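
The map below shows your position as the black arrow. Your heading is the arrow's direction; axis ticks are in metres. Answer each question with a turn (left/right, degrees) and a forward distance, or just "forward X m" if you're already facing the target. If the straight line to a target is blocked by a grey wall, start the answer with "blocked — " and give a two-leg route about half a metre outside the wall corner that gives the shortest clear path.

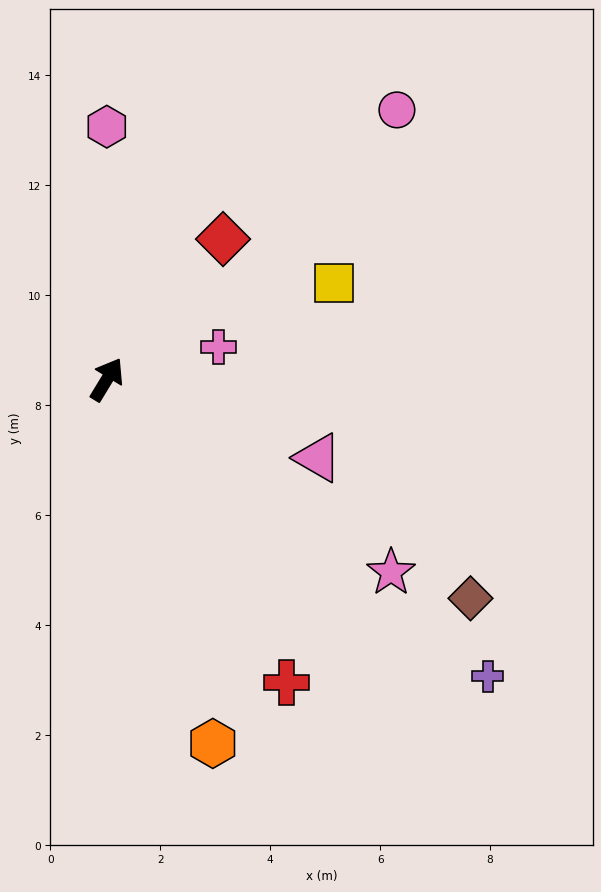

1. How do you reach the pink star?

turn right 93°, forward 6.2 m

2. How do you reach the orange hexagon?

turn right 133°, forward 6.9 m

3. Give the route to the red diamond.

turn right 8°, forward 3.3 m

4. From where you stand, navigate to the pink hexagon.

turn left 31°, forward 4.6 m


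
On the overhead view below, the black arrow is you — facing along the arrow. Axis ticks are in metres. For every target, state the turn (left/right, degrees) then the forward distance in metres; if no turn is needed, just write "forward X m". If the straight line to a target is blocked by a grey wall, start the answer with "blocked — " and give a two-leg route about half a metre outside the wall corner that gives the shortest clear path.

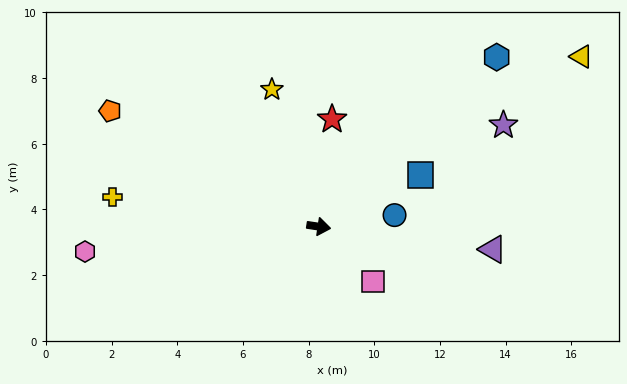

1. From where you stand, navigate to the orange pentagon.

turn left 159°, forward 7.3 m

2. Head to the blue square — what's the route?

turn left 35°, forward 3.5 m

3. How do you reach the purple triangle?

forward 5.3 m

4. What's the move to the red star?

turn left 91°, forward 3.3 m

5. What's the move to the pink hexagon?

turn right 165°, forward 7.2 m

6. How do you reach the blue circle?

turn left 17°, forward 2.3 m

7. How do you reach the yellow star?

turn left 117°, forward 4.4 m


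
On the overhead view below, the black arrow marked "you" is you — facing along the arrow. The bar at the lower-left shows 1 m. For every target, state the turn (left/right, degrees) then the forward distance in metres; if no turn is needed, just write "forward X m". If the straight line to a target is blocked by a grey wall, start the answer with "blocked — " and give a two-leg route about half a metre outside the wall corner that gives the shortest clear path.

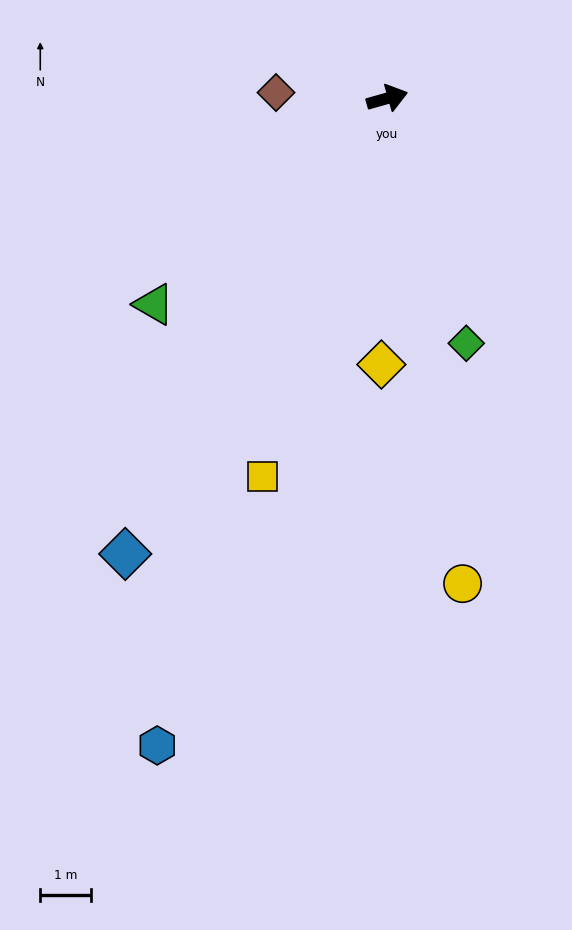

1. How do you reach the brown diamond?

turn left 161°, forward 2.2 m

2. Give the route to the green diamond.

turn right 88°, forward 5.0 m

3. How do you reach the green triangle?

turn right 154°, forward 6.1 m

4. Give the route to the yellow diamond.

turn right 107°, forward 5.2 m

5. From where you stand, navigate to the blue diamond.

turn right 136°, forward 10.3 m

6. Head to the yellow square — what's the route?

turn right 124°, forward 7.8 m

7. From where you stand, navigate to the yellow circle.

turn right 97°, forward 9.6 m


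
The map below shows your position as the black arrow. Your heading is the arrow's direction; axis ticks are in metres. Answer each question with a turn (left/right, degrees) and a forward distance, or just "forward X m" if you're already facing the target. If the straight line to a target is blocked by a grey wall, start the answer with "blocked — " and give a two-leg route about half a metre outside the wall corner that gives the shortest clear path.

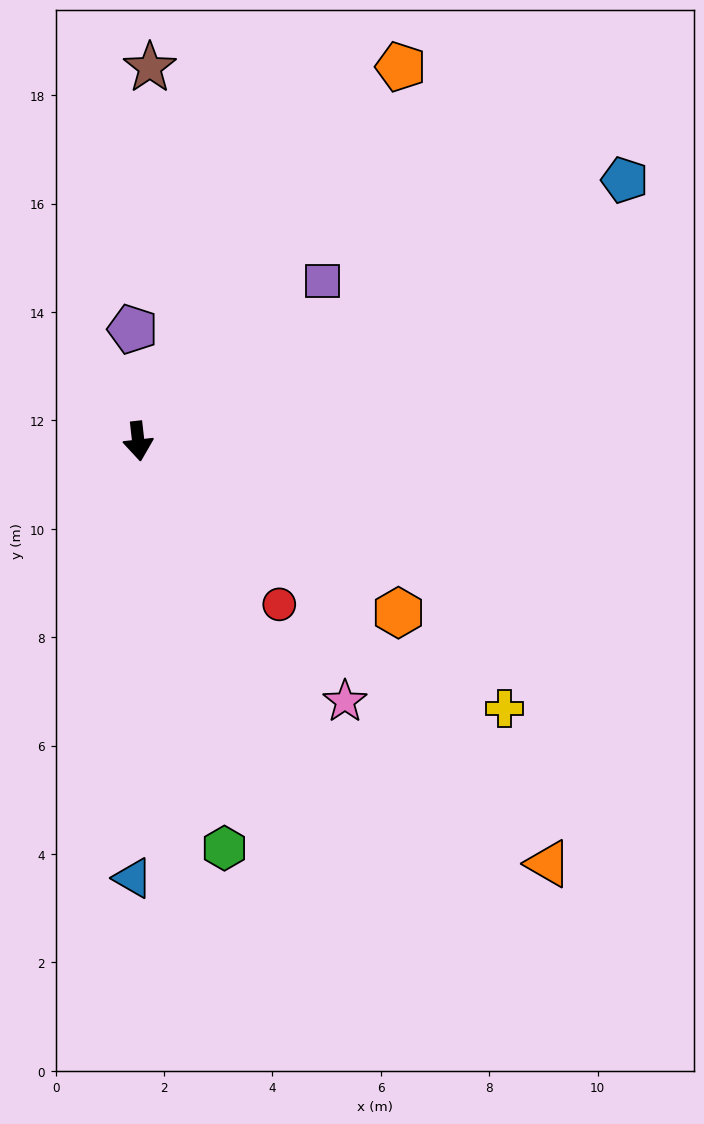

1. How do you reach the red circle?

turn left 34°, forward 4.0 m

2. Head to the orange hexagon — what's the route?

turn left 50°, forward 5.7 m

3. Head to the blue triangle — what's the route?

turn right 7°, forward 8.1 m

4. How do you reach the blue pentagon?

turn left 112°, forward 10.2 m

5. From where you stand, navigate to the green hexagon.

turn left 6°, forward 7.7 m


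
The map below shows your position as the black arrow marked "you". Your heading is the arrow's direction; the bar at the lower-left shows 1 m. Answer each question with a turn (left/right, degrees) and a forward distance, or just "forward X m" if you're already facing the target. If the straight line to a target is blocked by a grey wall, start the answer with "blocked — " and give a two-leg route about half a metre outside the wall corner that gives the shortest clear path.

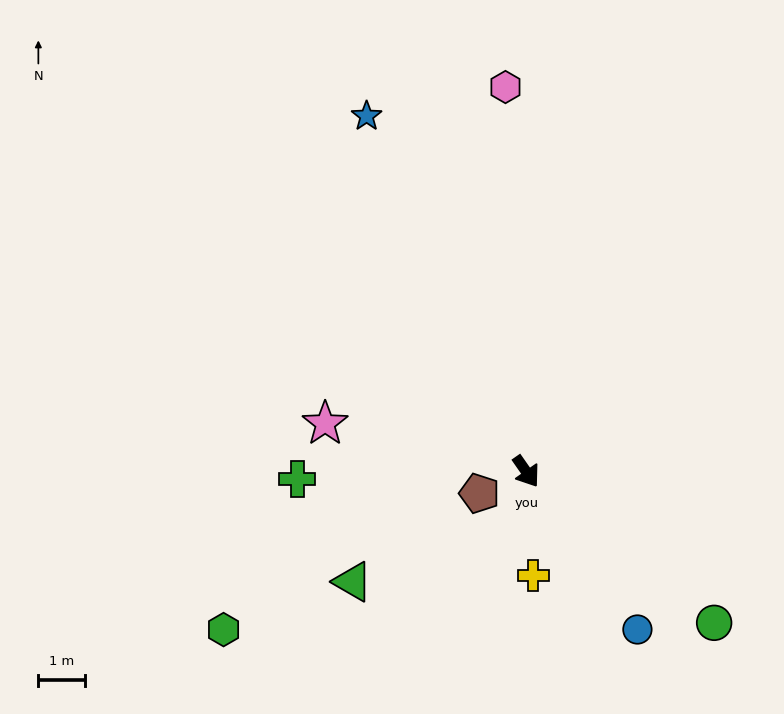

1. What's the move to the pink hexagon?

turn left 148°, forward 8.3 m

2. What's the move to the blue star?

turn left 169°, forward 8.4 m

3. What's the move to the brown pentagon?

turn right 100°, forward 1.1 m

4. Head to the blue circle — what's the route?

forward 4.2 m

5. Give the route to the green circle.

turn left 16°, forward 5.2 m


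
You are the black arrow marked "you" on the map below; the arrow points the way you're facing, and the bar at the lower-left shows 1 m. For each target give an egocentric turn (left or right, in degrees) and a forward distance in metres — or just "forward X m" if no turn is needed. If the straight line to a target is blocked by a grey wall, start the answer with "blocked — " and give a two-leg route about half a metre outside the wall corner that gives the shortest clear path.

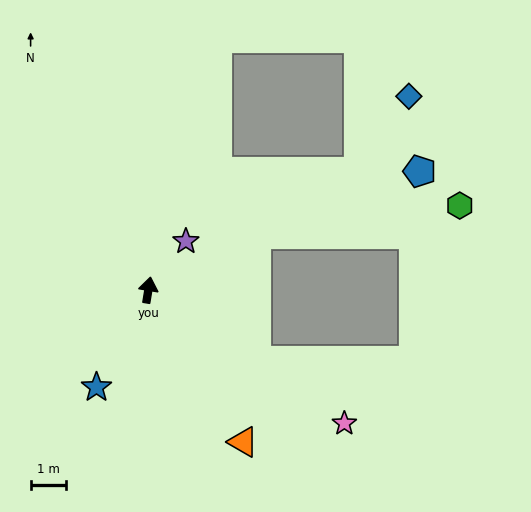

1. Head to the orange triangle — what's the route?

turn right 139°, forward 5.1 m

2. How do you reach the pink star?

turn right 115°, forward 6.7 m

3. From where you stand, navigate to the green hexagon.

blocked — turn right 53°, forward 3.5 m, then turn right 20°, forward 5.8 m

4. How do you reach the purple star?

turn right 28°, forward 1.7 m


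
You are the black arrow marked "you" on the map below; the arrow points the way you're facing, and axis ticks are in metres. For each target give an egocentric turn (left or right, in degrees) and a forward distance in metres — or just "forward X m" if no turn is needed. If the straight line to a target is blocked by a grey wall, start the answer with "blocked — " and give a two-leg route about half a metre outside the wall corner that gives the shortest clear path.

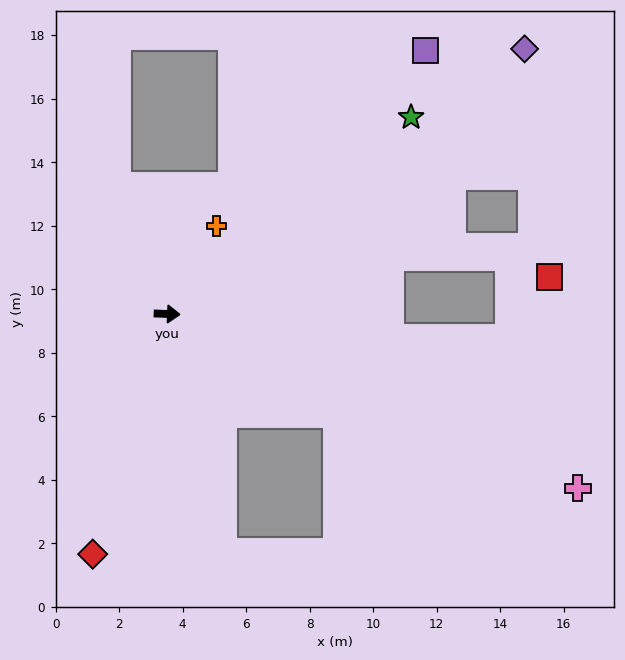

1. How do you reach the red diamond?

turn right 105°, forward 7.9 m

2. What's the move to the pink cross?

turn right 21°, forward 14.0 m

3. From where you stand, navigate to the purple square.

turn left 48°, forward 11.6 m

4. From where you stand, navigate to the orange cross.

turn left 63°, forward 3.2 m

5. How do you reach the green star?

turn left 41°, forward 9.9 m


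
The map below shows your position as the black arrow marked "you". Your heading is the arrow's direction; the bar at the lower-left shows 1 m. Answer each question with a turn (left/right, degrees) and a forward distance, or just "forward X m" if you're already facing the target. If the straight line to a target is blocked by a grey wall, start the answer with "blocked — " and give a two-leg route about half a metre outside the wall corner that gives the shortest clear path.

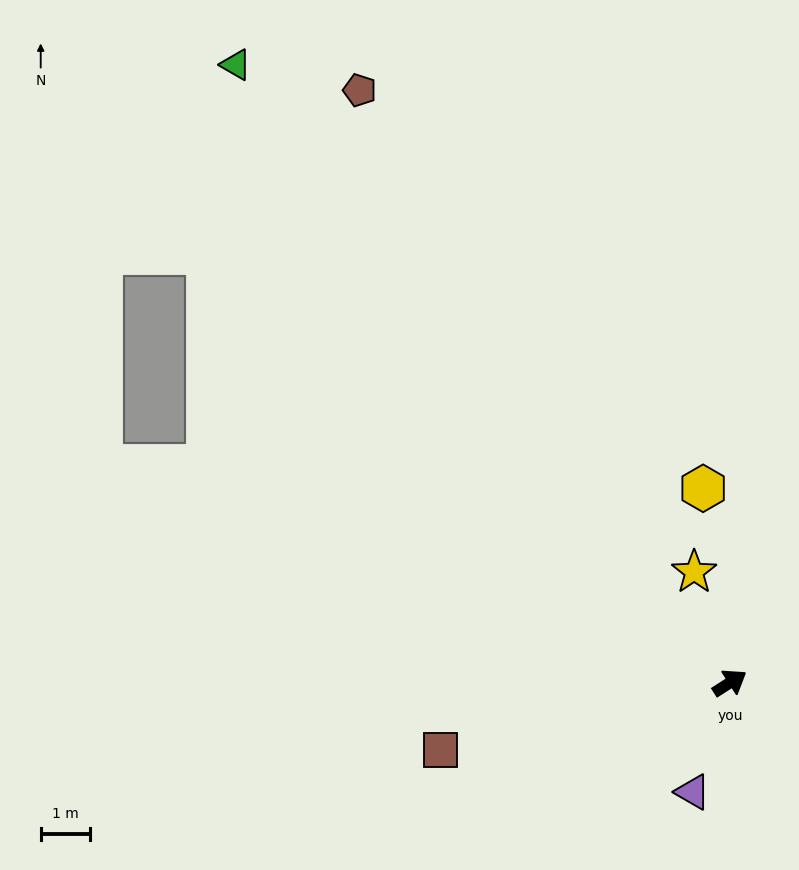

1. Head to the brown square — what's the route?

turn left 160°, forward 6.0 m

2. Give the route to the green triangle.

turn left 96°, forward 16.0 m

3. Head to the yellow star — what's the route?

turn left 75°, forward 2.4 m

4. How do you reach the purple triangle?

turn right 141°, forward 2.3 m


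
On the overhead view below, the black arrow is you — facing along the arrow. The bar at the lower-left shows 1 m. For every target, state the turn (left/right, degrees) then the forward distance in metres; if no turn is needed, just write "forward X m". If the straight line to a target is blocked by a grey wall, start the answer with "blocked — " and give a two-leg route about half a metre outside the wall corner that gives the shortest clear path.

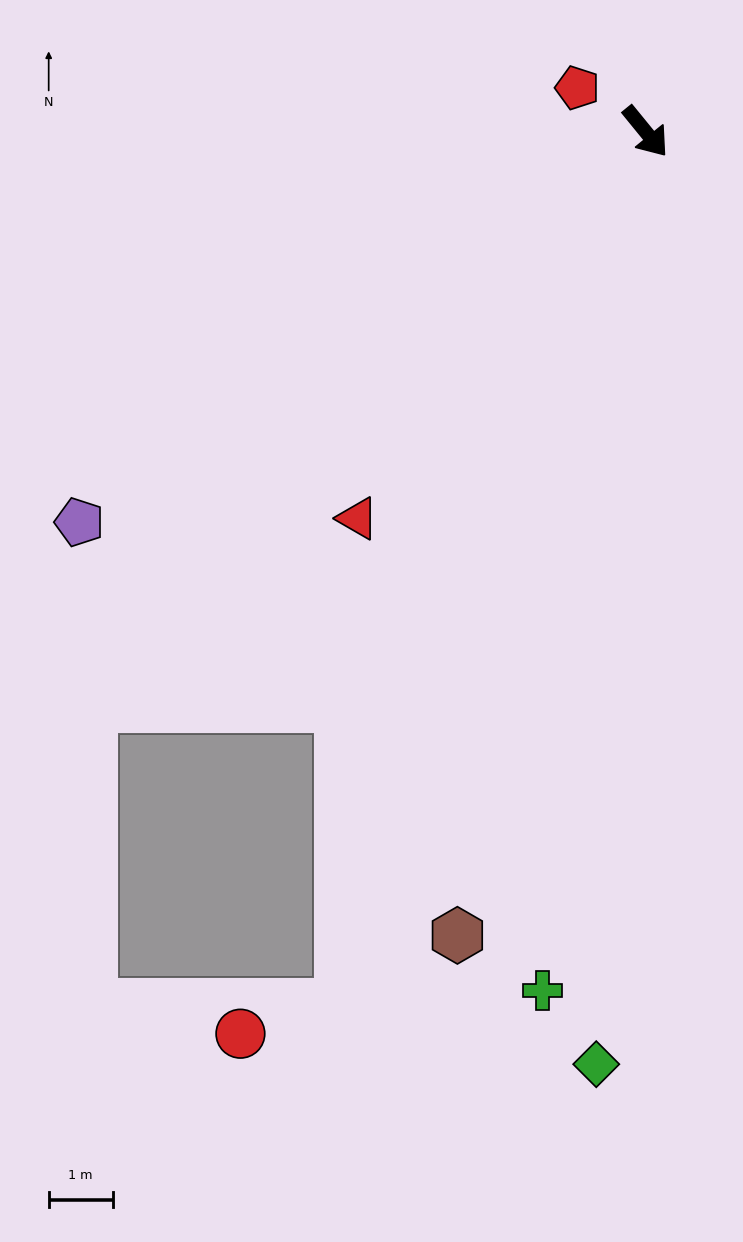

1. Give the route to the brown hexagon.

turn right 52°, forward 12.9 m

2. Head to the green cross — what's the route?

turn right 46°, forward 13.5 m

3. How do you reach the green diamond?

turn right 42°, forward 14.6 m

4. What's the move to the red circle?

blocked — turn right 58°, forward 14.4 m, then turn right 56°, forward 1.6 m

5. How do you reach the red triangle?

turn right 76°, forward 7.5 m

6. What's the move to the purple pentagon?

turn right 95°, forward 10.7 m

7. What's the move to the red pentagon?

turn right 162°, forward 1.3 m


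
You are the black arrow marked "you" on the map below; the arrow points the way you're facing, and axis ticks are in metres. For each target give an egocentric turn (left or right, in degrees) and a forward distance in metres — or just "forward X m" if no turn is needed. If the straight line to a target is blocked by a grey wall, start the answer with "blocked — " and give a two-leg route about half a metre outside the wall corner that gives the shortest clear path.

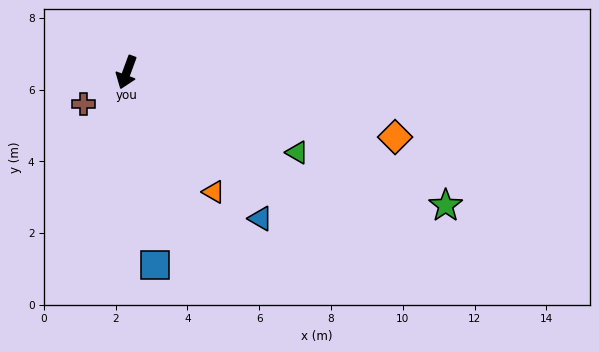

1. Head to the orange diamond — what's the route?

turn left 97°, forward 7.7 m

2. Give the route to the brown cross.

turn right 33°, forward 1.5 m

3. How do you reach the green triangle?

turn left 85°, forward 5.2 m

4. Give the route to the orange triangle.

turn left 56°, forward 4.1 m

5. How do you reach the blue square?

turn left 29°, forward 5.4 m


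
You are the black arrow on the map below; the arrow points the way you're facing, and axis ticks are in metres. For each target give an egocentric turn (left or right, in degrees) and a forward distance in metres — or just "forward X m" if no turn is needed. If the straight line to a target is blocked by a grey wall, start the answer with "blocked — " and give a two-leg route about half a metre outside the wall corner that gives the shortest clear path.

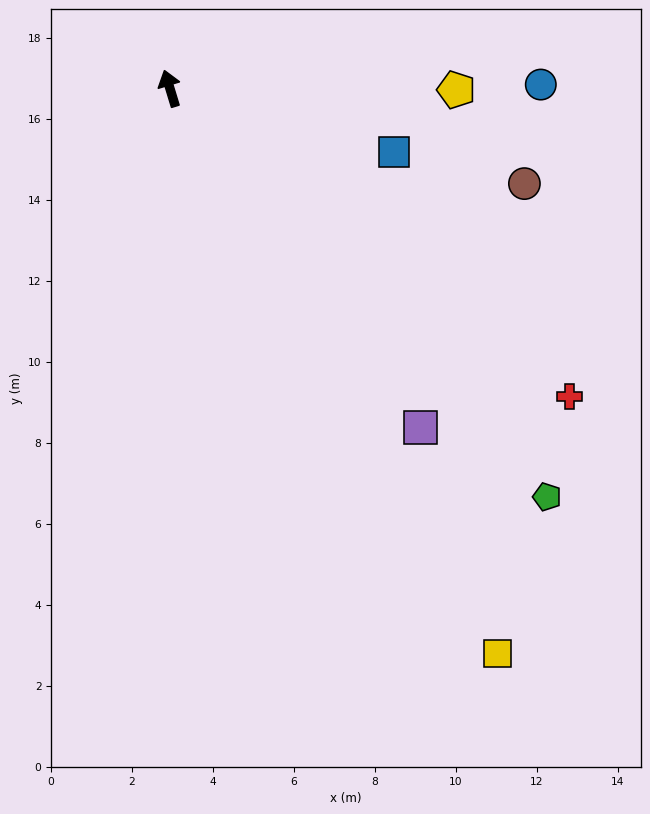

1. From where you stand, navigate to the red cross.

turn right 145°, forward 12.5 m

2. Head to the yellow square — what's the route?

turn right 167°, forward 16.1 m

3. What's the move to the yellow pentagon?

turn right 107°, forward 7.1 m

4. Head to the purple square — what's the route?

turn right 160°, forward 10.4 m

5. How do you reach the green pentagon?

turn right 154°, forward 13.7 m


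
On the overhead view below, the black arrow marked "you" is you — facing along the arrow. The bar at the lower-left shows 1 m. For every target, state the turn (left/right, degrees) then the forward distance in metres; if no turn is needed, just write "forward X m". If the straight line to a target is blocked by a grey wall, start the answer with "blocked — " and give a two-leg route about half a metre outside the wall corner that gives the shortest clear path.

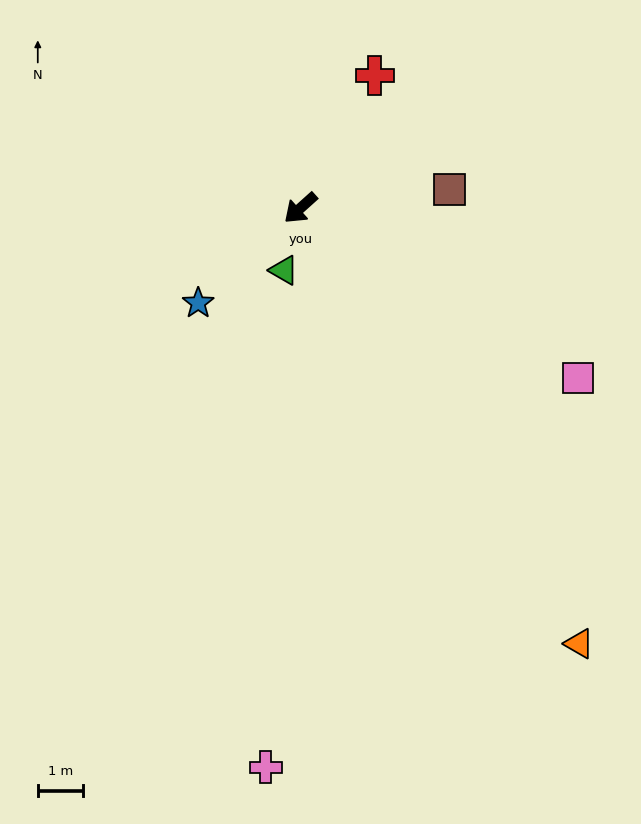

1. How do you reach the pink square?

turn left 107°, forward 7.1 m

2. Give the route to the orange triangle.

turn left 81°, forward 11.4 m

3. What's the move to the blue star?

forward 3.1 m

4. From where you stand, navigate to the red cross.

turn right 161°, forward 3.3 m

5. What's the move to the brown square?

turn left 145°, forward 3.3 m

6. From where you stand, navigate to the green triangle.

turn left 33°, forward 1.4 m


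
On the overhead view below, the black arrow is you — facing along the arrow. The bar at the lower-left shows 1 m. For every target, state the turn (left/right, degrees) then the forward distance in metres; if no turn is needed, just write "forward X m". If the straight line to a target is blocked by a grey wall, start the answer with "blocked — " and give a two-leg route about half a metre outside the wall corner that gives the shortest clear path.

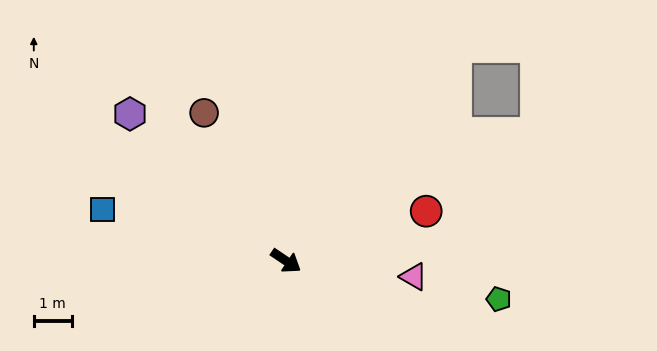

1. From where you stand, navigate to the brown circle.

turn left 153°, forward 4.5 m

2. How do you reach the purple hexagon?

turn left 171°, forward 5.7 m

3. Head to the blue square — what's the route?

turn right 162°, forward 5.0 m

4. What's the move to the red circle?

turn left 53°, forward 3.9 m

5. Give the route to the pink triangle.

turn left 27°, forward 3.4 m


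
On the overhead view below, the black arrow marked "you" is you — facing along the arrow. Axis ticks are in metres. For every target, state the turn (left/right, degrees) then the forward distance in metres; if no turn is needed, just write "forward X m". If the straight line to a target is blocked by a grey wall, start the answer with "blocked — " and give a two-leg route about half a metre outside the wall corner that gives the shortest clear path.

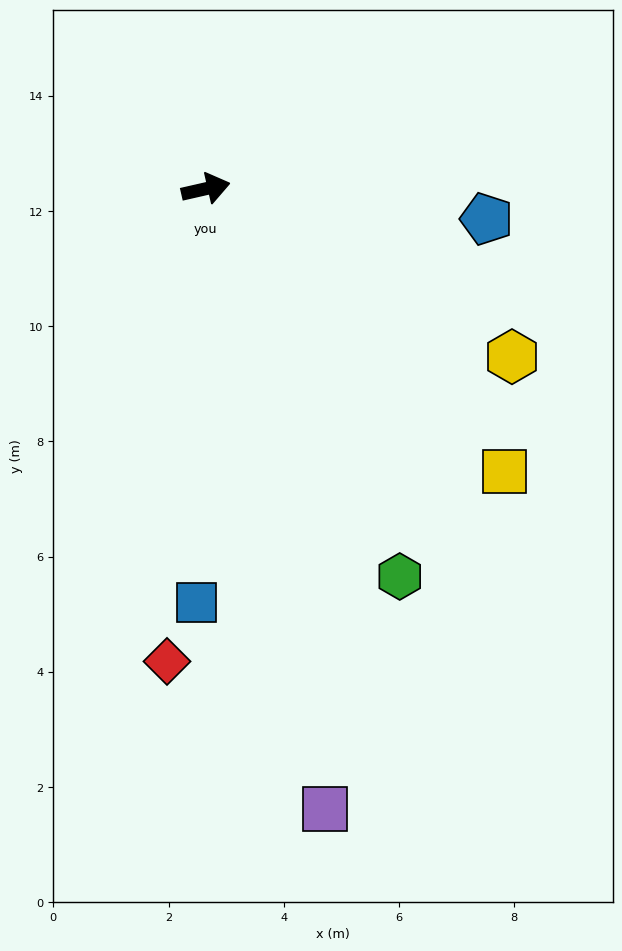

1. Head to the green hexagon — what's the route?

turn right 76°, forward 7.5 m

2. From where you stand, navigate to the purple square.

turn right 92°, forward 11.0 m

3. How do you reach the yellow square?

turn right 56°, forward 7.1 m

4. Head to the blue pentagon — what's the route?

turn right 19°, forward 4.9 m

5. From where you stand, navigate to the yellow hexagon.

turn right 42°, forward 6.1 m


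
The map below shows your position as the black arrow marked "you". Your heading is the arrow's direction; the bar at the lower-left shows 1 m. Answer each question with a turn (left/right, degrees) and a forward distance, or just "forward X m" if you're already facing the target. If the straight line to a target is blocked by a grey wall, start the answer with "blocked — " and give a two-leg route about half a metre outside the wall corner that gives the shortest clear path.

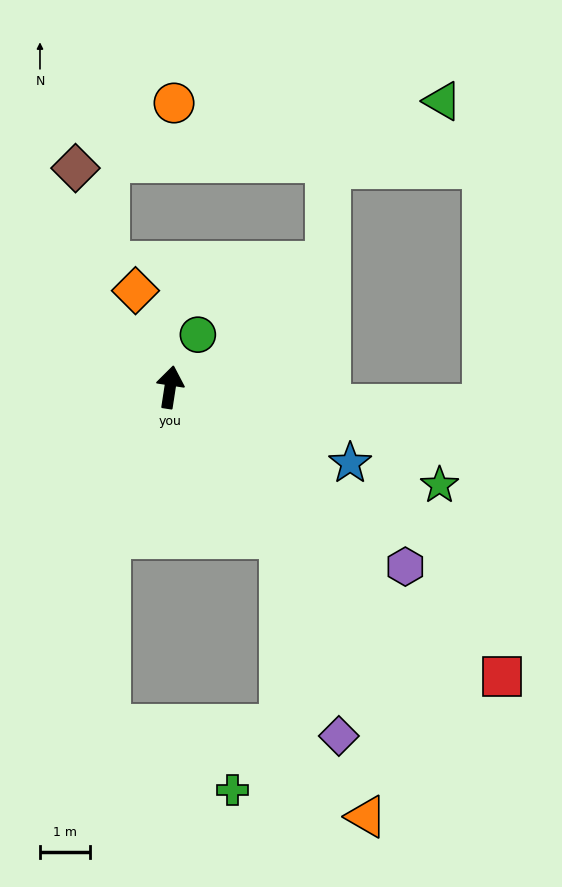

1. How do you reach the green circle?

turn right 19°, forward 1.2 m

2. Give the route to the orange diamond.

turn left 29°, forward 2.1 m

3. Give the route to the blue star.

turn right 104°, forward 3.9 m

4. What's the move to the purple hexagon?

turn right 119°, forward 5.9 m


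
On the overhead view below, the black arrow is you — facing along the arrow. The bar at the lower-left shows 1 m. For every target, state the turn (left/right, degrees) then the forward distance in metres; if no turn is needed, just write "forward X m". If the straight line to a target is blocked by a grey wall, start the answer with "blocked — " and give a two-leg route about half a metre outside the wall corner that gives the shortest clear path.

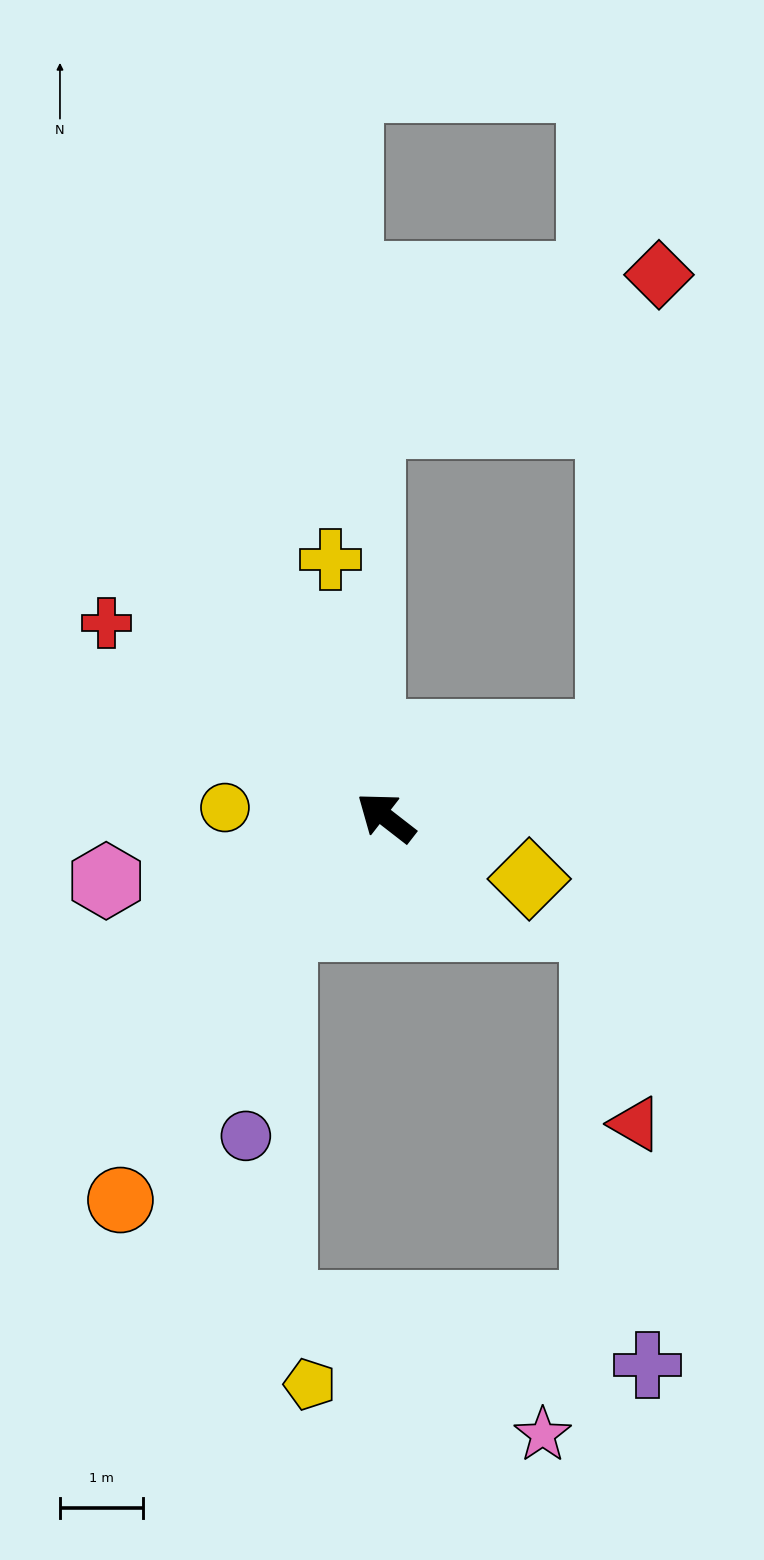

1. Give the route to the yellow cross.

turn right 40°, forward 3.2 m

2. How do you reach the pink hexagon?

turn left 51°, forward 3.5 m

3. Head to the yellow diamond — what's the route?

turn right 165°, forward 1.9 m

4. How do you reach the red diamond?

blocked — turn right 122°, forward 2.9 m, then turn left 64°, forward 5.6 m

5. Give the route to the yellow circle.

turn left 34°, forward 1.9 m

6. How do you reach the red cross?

turn left 3°, forward 4.1 m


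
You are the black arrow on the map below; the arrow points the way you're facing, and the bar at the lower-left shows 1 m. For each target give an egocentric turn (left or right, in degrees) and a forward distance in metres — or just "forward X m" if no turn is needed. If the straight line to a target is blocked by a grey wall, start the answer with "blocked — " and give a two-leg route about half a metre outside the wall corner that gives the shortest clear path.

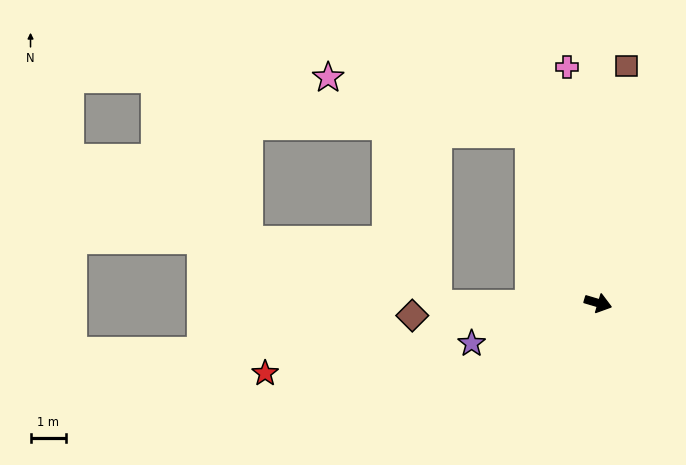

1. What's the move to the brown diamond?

turn right 160°, forward 5.2 m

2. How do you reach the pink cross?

turn left 114°, forward 6.7 m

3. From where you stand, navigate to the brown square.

turn left 100°, forward 6.7 m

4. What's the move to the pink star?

blocked — turn left 128°, forward 5.2 m, then turn left 53°, forward 5.9 m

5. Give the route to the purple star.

turn right 146°, forward 3.7 m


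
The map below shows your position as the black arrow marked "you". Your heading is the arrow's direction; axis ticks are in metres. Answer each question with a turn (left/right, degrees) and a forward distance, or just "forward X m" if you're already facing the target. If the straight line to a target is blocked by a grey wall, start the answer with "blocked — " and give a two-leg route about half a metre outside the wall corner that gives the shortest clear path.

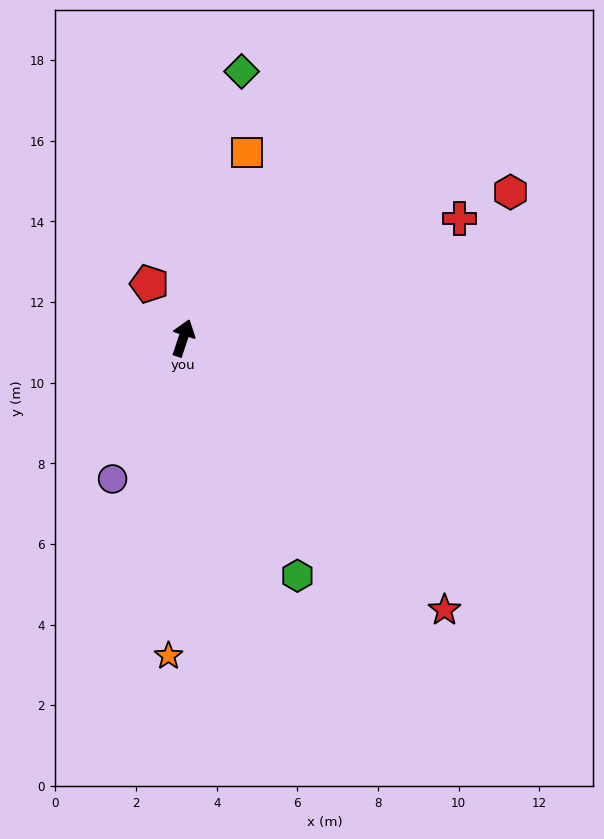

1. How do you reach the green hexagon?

turn right 136°, forward 6.5 m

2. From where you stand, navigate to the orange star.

turn right 164°, forward 7.9 m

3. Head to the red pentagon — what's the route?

turn left 50°, forward 1.6 m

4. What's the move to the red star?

turn right 118°, forward 9.4 m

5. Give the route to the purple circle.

turn left 172°, forward 3.9 m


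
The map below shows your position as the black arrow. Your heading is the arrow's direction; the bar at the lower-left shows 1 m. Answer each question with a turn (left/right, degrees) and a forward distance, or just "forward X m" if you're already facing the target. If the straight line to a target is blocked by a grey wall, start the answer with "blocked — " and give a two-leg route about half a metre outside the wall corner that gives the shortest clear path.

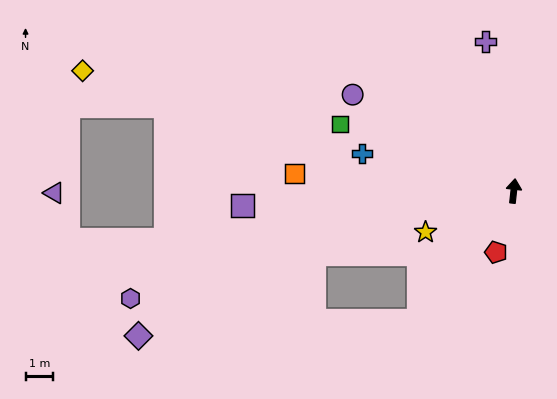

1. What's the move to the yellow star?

turn left 121°, forward 3.5 m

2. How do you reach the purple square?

turn left 99°, forward 9.8 m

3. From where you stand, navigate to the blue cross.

turn left 82°, forward 5.7 m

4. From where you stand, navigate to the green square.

turn left 75°, forward 6.7 m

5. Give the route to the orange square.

turn left 92°, forward 8.0 m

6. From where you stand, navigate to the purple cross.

turn left 17°, forward 5.5 m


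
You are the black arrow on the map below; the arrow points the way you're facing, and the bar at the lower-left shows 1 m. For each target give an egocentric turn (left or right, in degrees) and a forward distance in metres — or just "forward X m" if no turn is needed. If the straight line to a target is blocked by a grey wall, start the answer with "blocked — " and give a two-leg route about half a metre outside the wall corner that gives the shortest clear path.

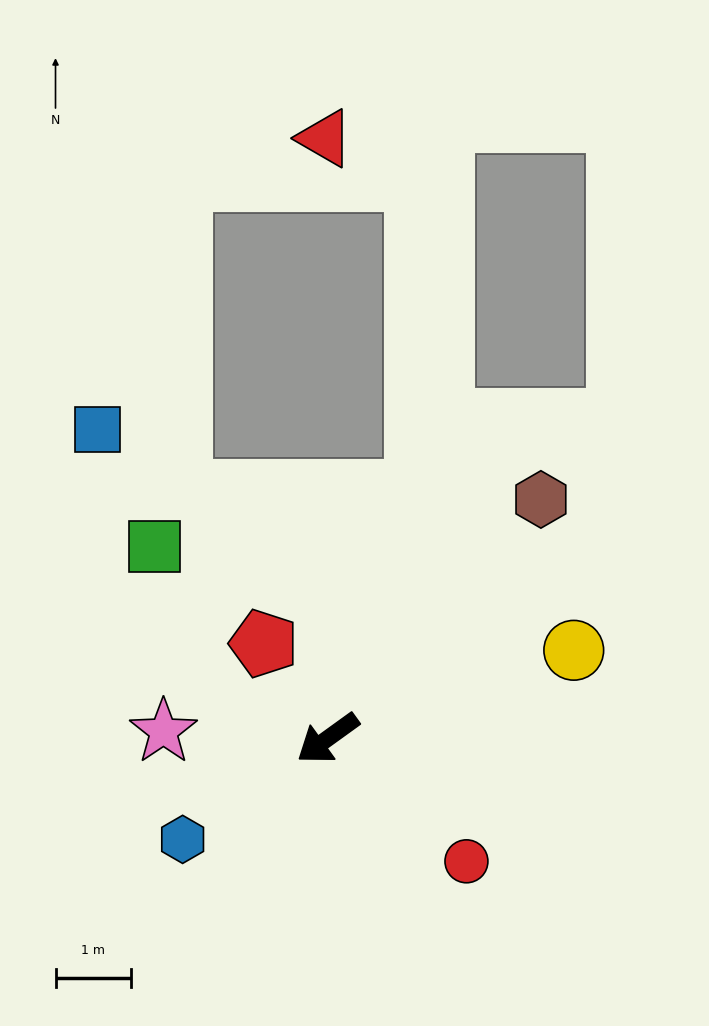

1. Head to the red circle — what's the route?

turn left 103°, forward 2.4 m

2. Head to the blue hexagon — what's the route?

forward 2.3 m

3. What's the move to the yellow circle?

turn left 164°, forward 3.4 m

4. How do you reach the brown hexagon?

turn right 168°, forward 4.2 m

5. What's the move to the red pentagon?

turn right 92°, forward 1.5 m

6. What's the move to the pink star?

turn right 38°, forward 2.2 m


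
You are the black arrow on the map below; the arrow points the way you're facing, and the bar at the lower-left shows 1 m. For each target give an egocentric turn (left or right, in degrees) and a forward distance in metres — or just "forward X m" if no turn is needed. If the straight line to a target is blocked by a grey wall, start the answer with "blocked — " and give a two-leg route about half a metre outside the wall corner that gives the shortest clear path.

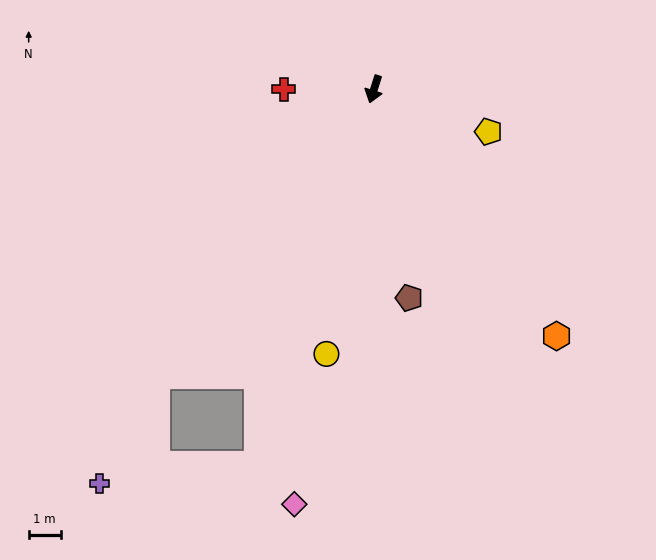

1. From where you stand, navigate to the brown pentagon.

turn left 27°, forward 6.6 m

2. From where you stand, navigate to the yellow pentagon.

turn left 87°, forward 3.8 m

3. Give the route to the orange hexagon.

turn left 54°, forward 9.5 m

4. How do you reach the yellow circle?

turn left 7°, forward 8.3 m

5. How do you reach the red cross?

turn right 72°, forward 2.8 m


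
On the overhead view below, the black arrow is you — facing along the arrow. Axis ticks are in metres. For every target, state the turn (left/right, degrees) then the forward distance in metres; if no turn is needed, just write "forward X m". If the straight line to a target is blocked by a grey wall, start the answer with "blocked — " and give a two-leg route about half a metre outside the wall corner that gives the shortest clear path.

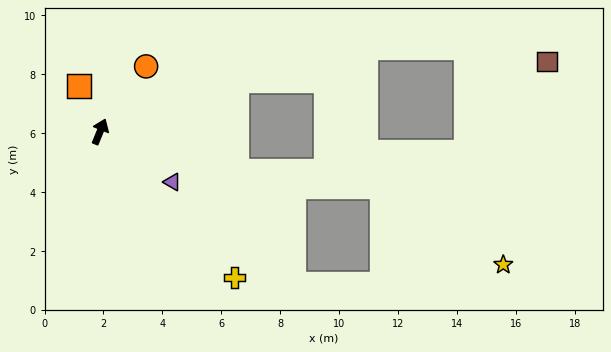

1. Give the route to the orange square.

turn left 47°, forward 1.7 m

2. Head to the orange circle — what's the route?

turn right 13°, forward 2.7 m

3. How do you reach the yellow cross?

turn right 115°, forward 6.7 m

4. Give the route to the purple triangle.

turn right 103°, forward 3.0 m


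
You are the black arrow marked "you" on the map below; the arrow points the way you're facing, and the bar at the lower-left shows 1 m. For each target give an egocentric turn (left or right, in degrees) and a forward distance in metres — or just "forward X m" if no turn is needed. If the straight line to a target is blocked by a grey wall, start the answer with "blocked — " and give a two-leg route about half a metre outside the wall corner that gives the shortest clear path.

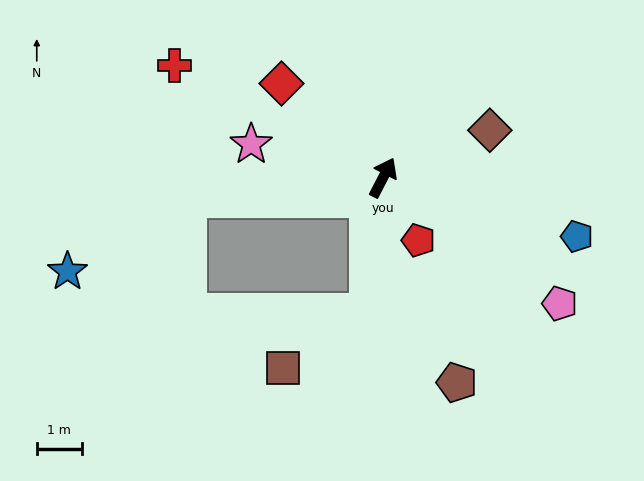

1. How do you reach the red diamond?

turn left 75°, forward 3.1 m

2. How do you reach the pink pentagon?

turn right 98°, forward 4.8 m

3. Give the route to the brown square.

blocked — turn right 159°, forward 3.0 m, then turn right 51°, forward 2.3 m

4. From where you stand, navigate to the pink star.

turn left 103°, forward 3.0 m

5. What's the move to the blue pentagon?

turn right 80°, forward 4.5 m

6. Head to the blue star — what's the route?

blocked — turn left 124°, forward 4.4 m, then turn left 25°, forward 3.1 m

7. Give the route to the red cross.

turn left 89°, forward 5.3 m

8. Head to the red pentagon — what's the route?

turn right 123°, forward 1.6 m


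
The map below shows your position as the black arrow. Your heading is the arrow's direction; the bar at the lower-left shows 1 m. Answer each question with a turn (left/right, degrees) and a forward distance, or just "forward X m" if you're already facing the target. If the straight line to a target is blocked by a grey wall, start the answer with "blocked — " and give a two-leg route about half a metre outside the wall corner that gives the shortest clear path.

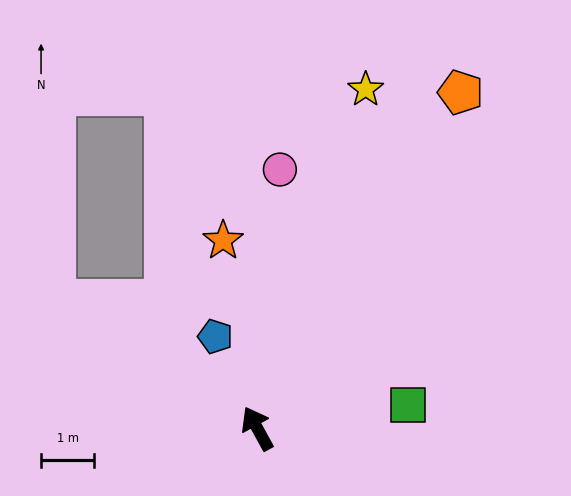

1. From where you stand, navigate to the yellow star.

turn right 47°, forward 6.7 m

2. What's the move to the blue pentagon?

turn right 4°, forward 1.9 m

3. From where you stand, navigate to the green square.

turn right 110°, forward 2.9 m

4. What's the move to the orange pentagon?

turn right 60°, forward 7.4 m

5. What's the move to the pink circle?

turn right 34°, forward 4.9 m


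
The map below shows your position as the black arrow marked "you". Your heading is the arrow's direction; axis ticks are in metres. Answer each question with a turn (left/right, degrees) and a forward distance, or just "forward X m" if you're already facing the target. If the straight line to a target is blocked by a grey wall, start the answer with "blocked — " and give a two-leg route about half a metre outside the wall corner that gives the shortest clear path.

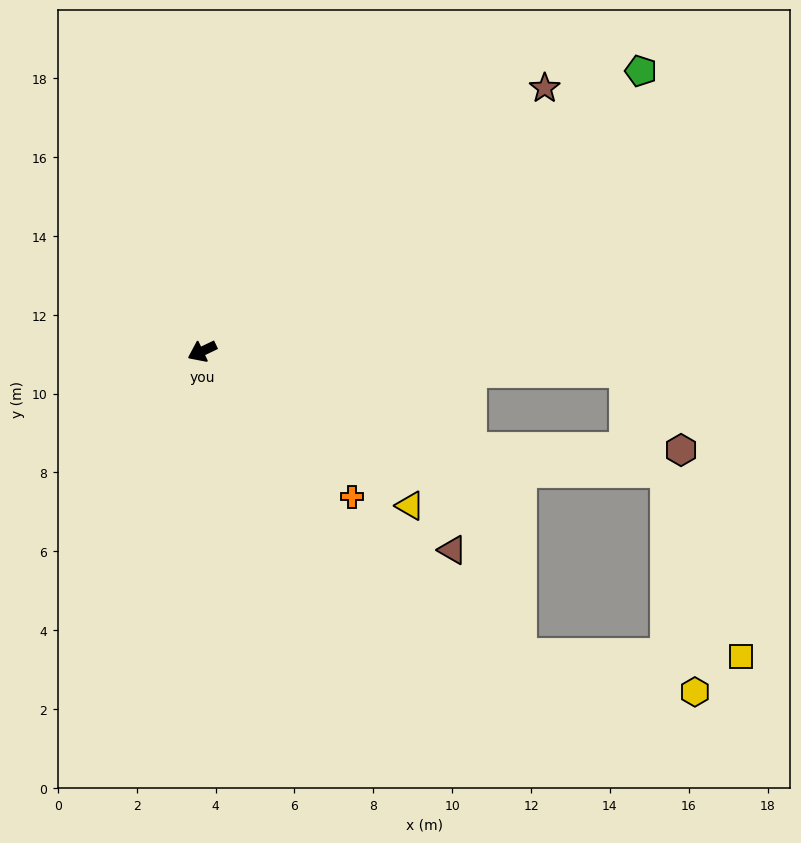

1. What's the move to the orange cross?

turn left 110°, forward 5.3 m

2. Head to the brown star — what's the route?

turn right 168°, forward 11.0 m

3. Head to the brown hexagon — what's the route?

blocked — turn left 135°, forward 7.2 m, then turn left 19°, forward 5.4 m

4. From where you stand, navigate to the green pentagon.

turn right 173°, forward 13.2 m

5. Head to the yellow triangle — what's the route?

turn left 118°, forward 6.6 m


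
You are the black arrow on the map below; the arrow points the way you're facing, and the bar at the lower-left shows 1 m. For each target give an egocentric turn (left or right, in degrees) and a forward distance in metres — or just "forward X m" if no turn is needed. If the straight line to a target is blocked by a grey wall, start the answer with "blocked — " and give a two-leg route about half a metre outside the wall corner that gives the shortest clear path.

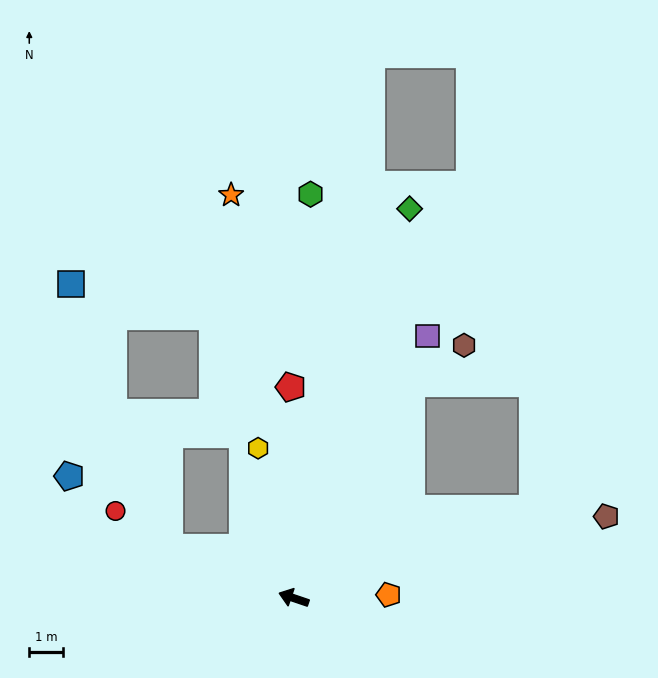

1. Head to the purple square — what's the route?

turn right 98°, forward 8.8 m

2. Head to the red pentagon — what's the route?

turn right 70°, forward 6.3 m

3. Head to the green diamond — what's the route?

turn right 88°, forward 12.2 m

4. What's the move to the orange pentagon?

turn right 159°, forward 2.9 m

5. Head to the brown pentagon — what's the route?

turn right 147°, forward 9.7 m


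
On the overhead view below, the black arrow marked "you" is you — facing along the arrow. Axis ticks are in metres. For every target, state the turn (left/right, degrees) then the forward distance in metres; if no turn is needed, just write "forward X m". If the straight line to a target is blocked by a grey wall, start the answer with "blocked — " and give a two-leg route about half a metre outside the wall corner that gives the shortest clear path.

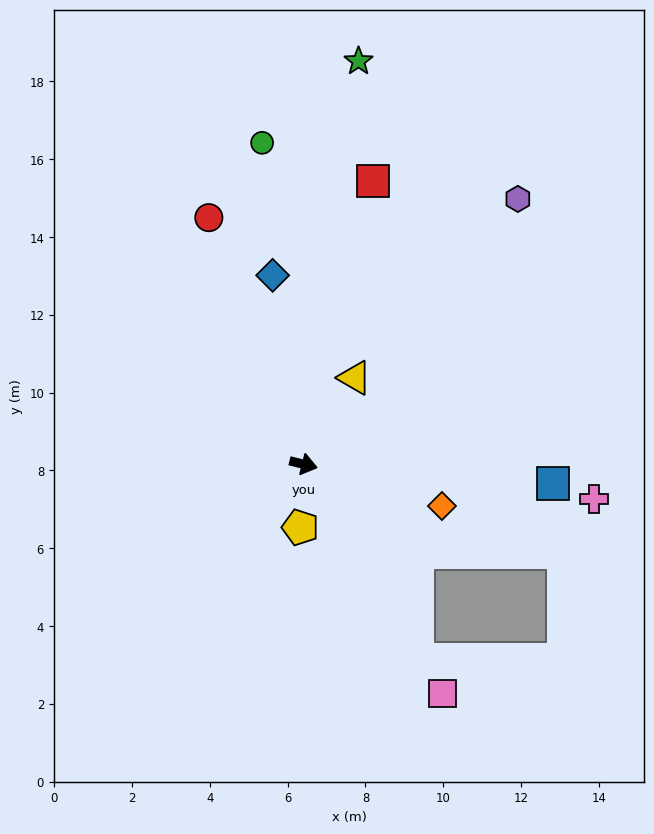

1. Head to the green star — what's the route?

turn left 96°, forward 10.5 m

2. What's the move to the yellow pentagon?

turn right 79°, forward 1.6 m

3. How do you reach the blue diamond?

turn left 113°, forward 4.9 m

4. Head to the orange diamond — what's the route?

turn right 3°, forward 3.7 m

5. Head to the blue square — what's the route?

turn left 10°, forward 6.4 m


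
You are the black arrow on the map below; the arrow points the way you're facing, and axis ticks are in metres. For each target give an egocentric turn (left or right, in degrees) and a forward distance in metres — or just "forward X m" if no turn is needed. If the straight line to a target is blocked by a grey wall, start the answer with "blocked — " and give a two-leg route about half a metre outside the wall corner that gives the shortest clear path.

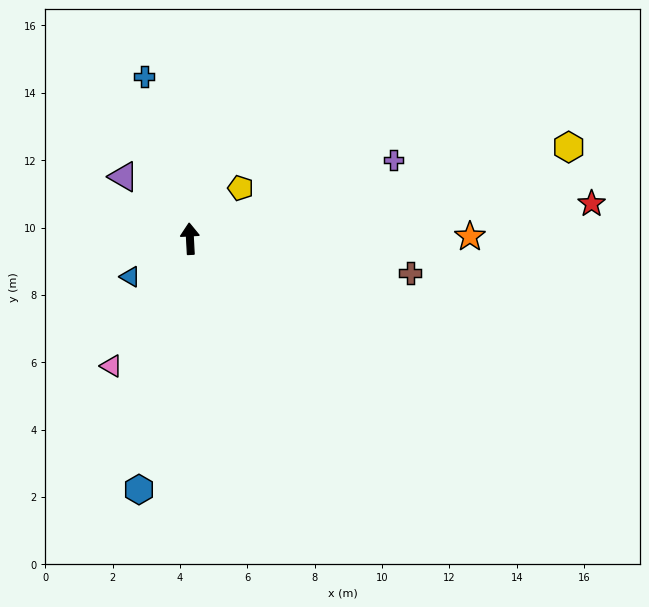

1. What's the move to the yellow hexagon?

turn right 79°, forward 11.6 m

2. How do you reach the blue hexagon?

turn left 165°, forward 7.6 m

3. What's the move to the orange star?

turn right 93°, forward 8.3 m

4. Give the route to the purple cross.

turn right 72°, forward 6.5 m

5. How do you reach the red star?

turn right 88°, forward 12.0 m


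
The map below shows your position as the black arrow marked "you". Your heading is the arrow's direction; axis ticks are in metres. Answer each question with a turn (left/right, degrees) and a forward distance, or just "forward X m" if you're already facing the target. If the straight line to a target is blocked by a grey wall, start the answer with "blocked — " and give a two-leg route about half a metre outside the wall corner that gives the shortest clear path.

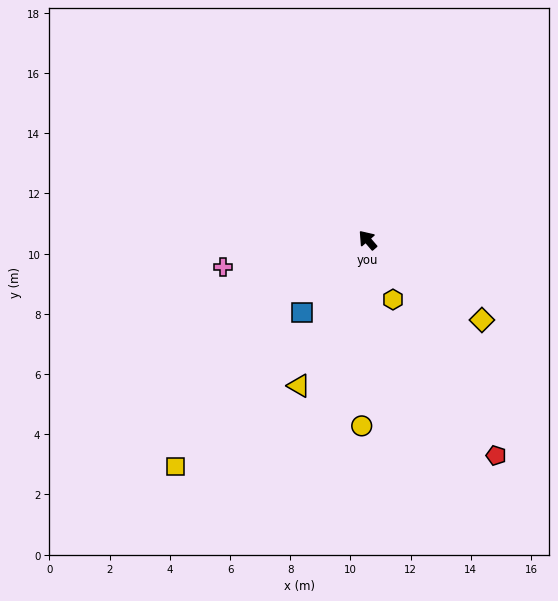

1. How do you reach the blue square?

turn left 97°, forward 3.2 m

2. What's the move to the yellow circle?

turn left 137°, forward 6.2 m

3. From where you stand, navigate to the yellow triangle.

turn left 114°, forward 5.4 m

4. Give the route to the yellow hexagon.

turn left 162°, forward 2.1 m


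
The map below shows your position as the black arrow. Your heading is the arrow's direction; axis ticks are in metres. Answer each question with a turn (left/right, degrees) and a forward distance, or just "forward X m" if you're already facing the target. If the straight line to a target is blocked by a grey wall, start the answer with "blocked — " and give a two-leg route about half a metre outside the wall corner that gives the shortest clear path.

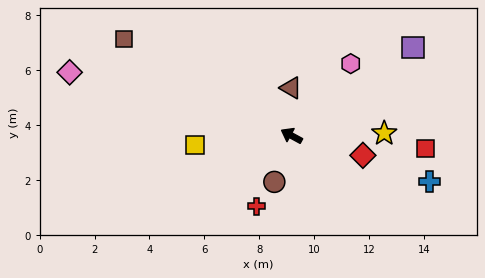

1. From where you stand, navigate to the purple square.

turn right 115°, forward 5.5 m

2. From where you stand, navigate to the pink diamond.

turn left 13°, forward 8.4 m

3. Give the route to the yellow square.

turn left 34°, forward 3.5 m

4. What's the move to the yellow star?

turn right 150°, forward 3.4 m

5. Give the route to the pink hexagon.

turn right 101°, forward 3.4 m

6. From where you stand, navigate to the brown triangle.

turn right 61°, forward 1.7 m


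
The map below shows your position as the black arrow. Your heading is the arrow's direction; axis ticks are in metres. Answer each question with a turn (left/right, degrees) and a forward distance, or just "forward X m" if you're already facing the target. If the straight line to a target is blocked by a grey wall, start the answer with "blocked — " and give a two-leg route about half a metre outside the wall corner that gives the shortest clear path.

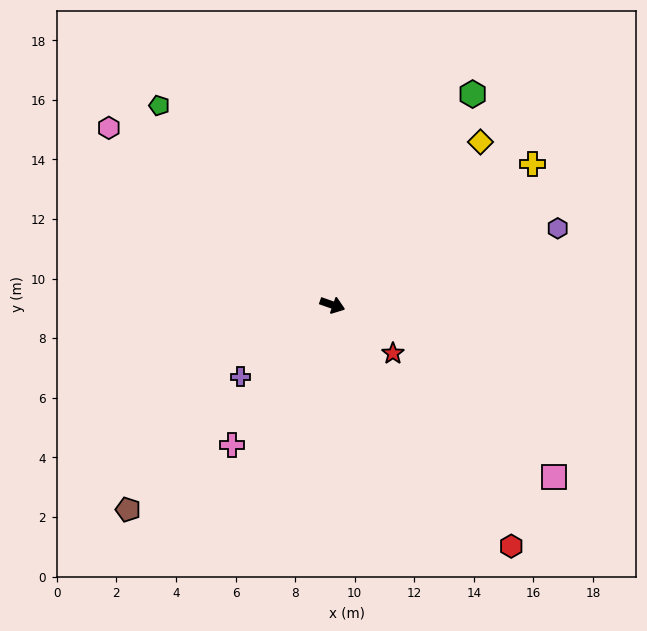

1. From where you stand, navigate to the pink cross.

turn right 106°, forward 5.8 m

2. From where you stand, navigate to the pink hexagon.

turn left 161°, forward 9.6 m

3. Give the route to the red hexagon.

turn right 34°, forward 10.1 m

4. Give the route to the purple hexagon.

turn left 38°, forward 8.0 m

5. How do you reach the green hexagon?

turn left 76°, forward 8.5 m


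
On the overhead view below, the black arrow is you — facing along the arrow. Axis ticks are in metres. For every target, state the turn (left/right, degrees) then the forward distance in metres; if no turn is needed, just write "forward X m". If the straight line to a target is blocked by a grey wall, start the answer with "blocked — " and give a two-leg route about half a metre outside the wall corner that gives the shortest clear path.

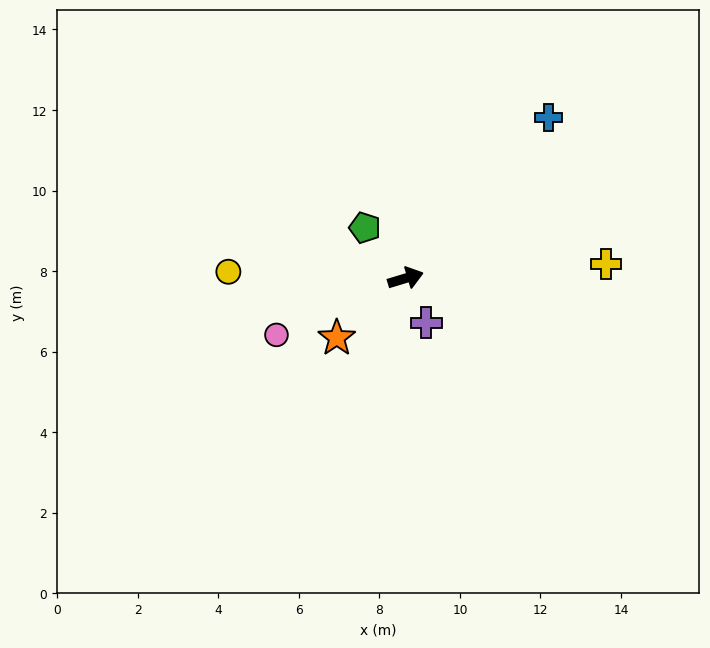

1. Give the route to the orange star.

turn right 156°, forward 2.3 m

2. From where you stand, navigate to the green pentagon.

turn left 112°, forward 1.6 m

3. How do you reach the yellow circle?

turn left 161°, forward 4.4 m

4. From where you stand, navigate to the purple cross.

turn right 82°, forward 1.2 m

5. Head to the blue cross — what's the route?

turn left 31°, forward 5.3 m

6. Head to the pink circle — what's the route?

turn right 173°, forward 3.5 m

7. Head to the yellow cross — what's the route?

turn right 13°, forward 5.0 m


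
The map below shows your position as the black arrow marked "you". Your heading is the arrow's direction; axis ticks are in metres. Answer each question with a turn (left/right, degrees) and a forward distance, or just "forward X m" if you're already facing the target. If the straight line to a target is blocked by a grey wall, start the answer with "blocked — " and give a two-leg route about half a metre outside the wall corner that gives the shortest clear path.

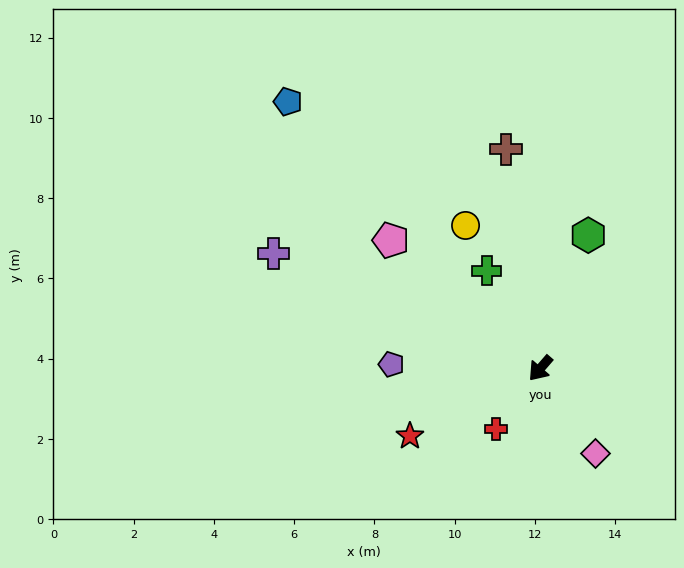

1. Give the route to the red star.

turn right 22°, forward 3.7 m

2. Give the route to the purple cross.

turn right 72°, forward 7.2 m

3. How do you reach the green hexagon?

turn right 159°, forward 3.5 m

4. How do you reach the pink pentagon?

turn right 90°, forward 4.9 m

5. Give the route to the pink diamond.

turn left 74°, forward 2.5 m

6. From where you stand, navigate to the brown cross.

turn right 130°, forward 5.5 m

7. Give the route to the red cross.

turn left 5°, forward 1.9 m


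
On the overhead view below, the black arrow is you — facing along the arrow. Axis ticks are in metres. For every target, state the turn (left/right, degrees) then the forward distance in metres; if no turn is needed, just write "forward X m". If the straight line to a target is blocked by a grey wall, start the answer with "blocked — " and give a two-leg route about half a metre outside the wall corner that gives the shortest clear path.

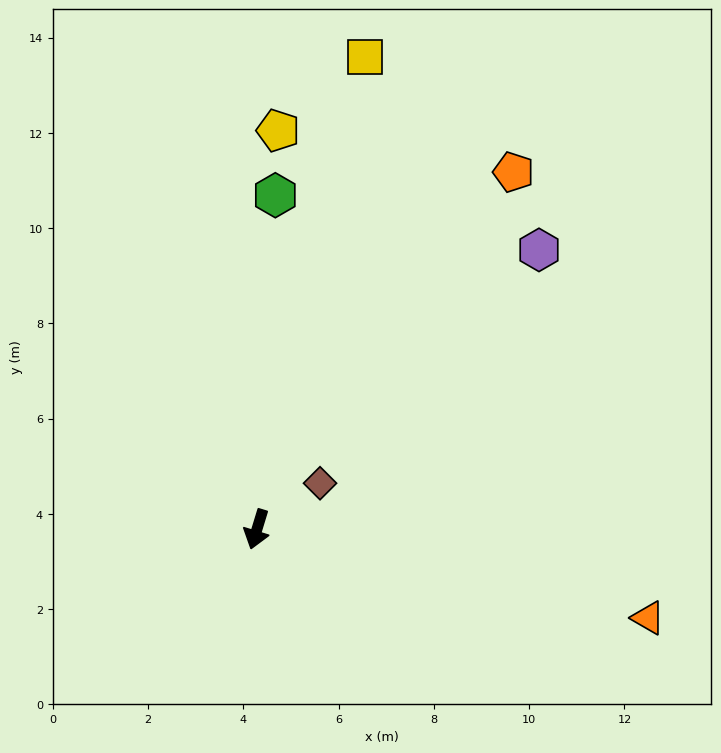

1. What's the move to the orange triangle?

turn left 94°, forward 8.4 m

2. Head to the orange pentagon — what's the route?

turn left 161°, forward 9.2 m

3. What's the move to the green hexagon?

turn right 166°, forward 7.0 m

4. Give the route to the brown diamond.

turn left 143°, forward 1.6 m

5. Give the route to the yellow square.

turn right 176°, forward 10.2 m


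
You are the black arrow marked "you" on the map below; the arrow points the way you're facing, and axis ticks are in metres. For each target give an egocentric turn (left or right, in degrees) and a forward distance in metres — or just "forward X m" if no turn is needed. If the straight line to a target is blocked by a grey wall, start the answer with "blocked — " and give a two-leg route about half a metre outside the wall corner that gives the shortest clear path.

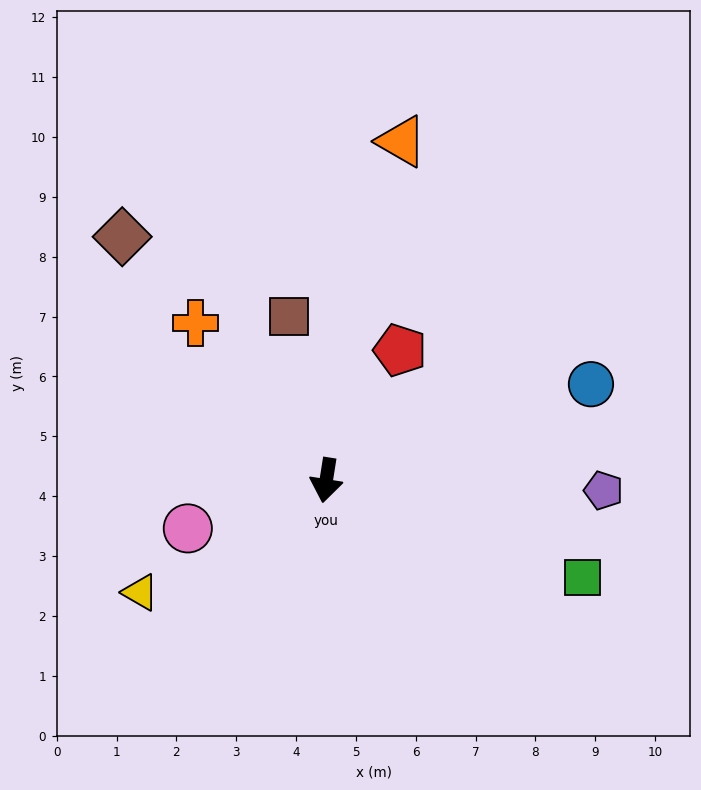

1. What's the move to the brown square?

turn right 158°, forward 2.8 m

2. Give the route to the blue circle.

turn left 119°, forward 4.7 m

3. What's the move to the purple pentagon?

turn left 97°, forward 4.6 m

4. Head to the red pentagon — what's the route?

turn left 159°, forward 2.5 m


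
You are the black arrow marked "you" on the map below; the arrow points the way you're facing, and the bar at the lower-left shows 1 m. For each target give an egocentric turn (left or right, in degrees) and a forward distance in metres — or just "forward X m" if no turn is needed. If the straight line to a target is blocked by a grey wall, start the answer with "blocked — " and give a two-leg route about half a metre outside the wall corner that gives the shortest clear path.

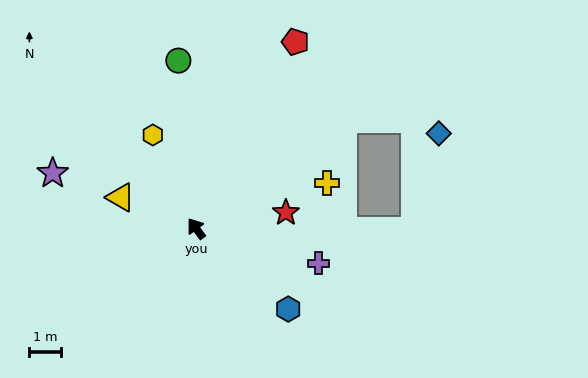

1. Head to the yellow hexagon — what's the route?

turn right 11°, forward 3.2 m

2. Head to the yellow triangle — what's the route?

turn left 31°, forward 2.6 m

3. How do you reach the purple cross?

turn right 142°, forward 4.0 m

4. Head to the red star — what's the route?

turn right 116°, forward 2.9 m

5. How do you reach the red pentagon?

turn right 64°, forward 6.6 m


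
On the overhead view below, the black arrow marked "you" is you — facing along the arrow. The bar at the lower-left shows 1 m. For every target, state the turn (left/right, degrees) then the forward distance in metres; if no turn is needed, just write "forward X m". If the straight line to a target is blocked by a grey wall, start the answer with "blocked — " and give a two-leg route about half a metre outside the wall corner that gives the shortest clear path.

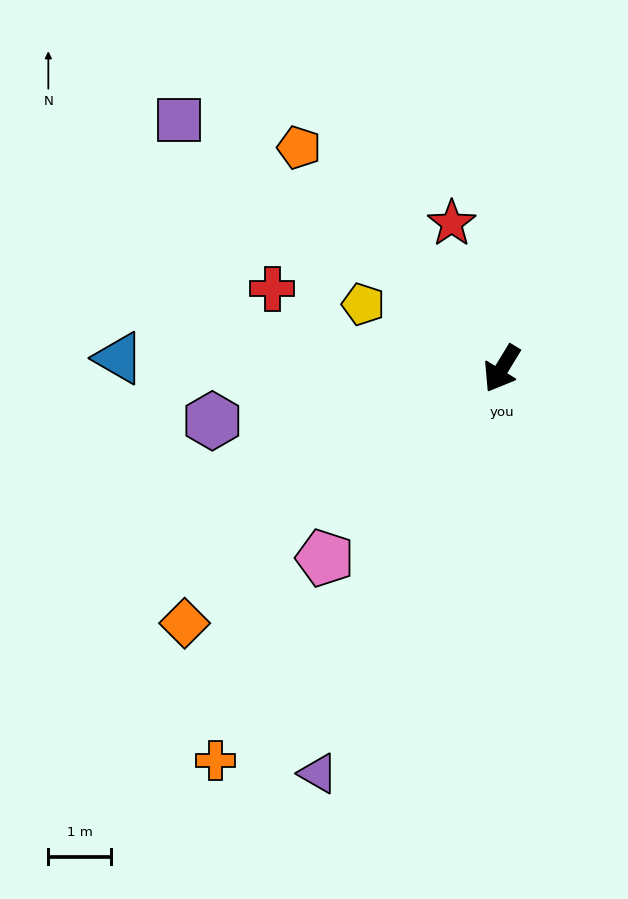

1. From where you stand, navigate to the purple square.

turn right 96°, forward 6.5 m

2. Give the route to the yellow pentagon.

turn right 84°, forward 2.4 m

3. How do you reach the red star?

turn right 130°, forward 2.5 m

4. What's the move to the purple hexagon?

turn right 48°, forward 4.7 m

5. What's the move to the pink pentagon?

turn right 12°, forward 4.1 m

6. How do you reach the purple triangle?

turn left 7°, forward 7.1 m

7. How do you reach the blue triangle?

turn right 60°, forward 6.1 m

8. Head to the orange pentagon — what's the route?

turn right 106°, forward 4.8 m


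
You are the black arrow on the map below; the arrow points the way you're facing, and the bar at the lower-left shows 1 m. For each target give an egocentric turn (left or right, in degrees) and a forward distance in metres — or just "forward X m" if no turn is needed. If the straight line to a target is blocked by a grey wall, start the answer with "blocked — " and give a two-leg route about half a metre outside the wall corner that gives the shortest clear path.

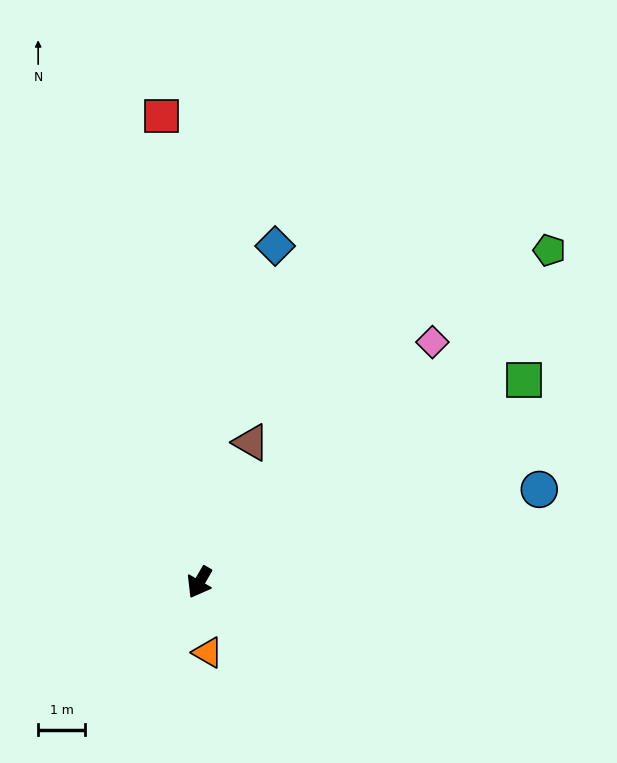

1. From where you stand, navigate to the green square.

turn left 152°, forward 8.1 m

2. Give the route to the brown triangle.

turn right 170°, forward 3.2 m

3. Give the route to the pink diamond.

turn left 166°, forward 7.1 m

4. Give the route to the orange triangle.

turn left 37°, forward 1.5 m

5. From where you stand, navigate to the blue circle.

turn left 135°, forward 7.5 m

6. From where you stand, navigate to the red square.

turn right 145°, forward 9.9 m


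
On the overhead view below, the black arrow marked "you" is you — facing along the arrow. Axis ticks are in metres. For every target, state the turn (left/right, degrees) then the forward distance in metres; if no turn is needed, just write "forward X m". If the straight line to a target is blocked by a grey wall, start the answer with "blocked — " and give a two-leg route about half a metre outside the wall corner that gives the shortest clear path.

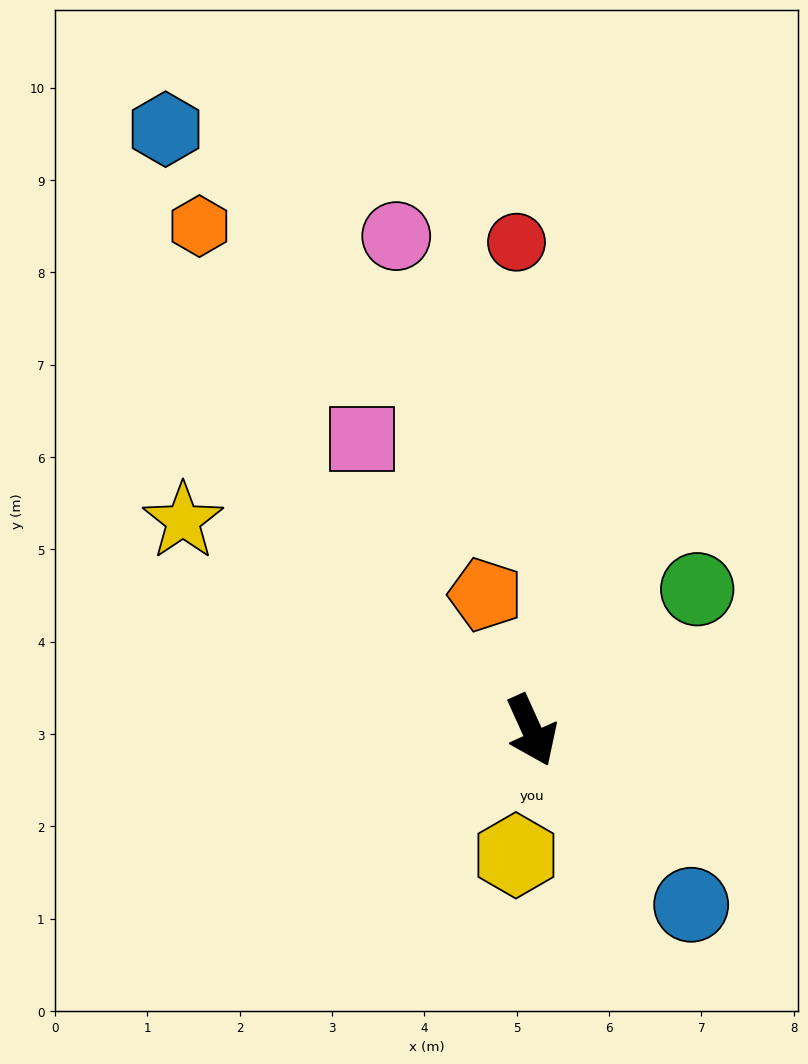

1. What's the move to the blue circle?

turn left 18°, forward 2.6 m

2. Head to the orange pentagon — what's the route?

turn left 175°, forward 1.6 m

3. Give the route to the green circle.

turn left 106°, forward 2.4 m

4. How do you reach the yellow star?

turn right 145°, forward 4.4 m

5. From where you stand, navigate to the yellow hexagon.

turn right 32°, forward 1.4 m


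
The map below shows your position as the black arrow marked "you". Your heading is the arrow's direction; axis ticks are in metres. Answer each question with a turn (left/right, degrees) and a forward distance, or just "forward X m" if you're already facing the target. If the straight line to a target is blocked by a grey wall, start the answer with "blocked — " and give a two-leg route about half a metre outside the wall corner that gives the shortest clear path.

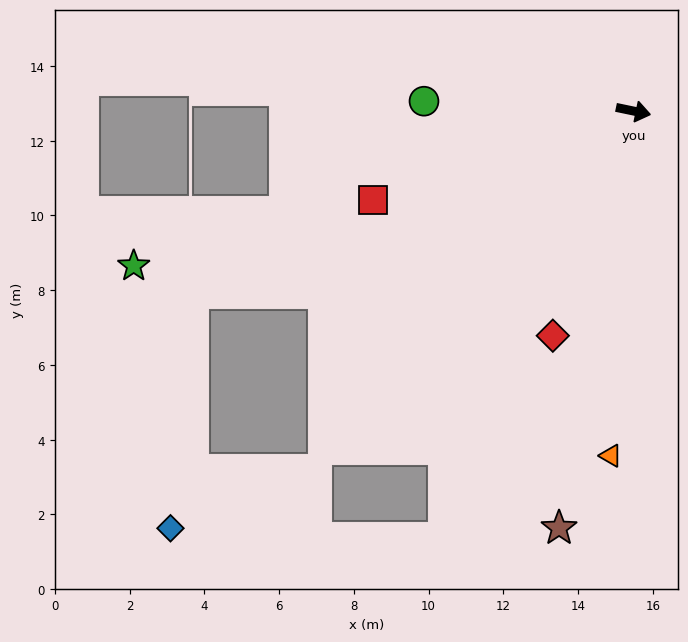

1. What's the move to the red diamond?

turn right 98°, forward 6.4 m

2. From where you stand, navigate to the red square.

turn right 149°, forward 7.4 m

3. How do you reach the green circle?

turn right 171°, forward 5.6 m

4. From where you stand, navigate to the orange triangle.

turn right 82°, forward 9.2 m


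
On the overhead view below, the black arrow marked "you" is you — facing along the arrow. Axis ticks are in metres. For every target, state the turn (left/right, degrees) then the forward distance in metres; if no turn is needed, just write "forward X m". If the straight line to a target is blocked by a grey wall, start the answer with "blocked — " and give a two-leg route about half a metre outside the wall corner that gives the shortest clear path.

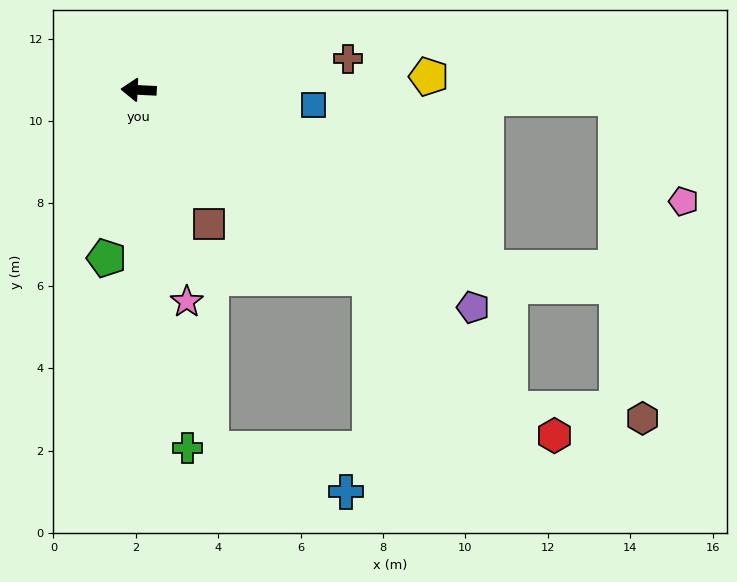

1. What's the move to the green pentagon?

turn left 82°, forward 4.2 m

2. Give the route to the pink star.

turn left 106°, forward 5.3 m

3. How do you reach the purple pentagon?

turn left 150°, forward 9.7 m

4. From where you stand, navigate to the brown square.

turn left 121°, forward 3.7 m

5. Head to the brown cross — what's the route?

turn right 169°, forward 5.1 m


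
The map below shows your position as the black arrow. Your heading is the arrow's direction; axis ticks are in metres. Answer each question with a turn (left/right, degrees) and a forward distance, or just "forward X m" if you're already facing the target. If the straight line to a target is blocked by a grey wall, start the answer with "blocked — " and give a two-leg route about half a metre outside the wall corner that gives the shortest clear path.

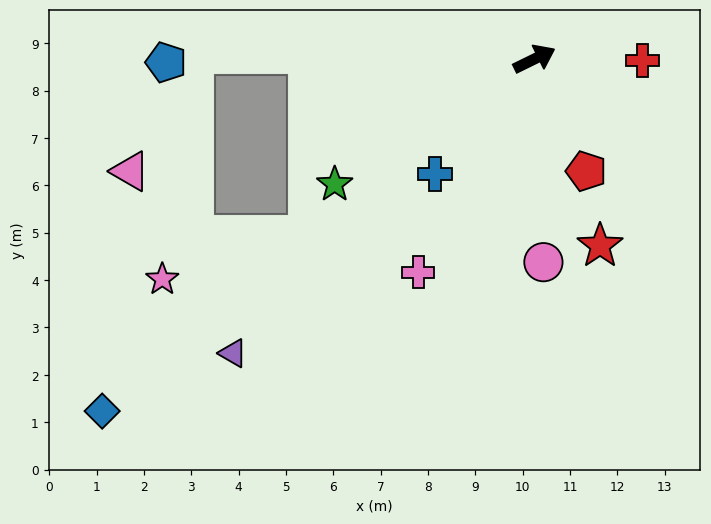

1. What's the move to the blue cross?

turn right 157°, forward 3.2 m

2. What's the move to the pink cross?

turn right 145°, forward 5.1 m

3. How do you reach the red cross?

turn right 27°, forward 2.3 m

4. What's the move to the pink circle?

turn right 114°, forward 4.3 m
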